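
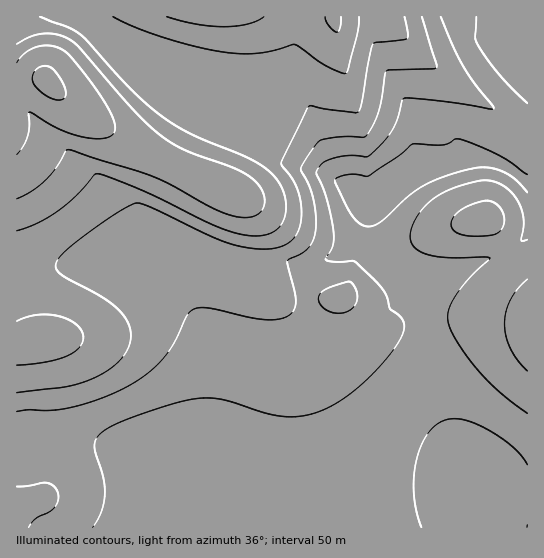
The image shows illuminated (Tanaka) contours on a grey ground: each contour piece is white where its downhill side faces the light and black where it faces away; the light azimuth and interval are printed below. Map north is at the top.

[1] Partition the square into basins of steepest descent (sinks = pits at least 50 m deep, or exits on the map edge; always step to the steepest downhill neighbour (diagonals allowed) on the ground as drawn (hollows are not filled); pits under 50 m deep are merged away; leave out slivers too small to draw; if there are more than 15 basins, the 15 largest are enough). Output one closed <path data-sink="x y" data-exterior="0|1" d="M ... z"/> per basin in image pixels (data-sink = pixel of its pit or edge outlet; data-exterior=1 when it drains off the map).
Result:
<path data-sink="482 489" data-exterior="0" d="M46 80l-3 0-27 23 0 146 13 66 10 27 8 51-2 97-3 9-26 10 1 19 511-1-1-206-66-4-26 2-52 9-13 0-22-23-5-10-6 4-19 0-13 4-14 0-12-6-19-19-12-20-1-12 2-11 0-18-5-15-9-9-54-24-56-29-52-35z"/><path data-sink="386 189" data-exterior="0" d="M390 16l-373 0-1 86 27-22 3 0 27 25 52 35 56 29 54 24 9 9 5 15 0 18-2 11 1 12 17 27 14 12 8 4 18 2 13-4 19 0 6-4 5 10 22 23 13 0 52-9 26-2 66 4 1-190-66-43-29-23-26-26z"/><path data-sink="527 55" data-exterior="1" d="M527 16l-136 1 16 22 26 26 29 23 65 43z"/>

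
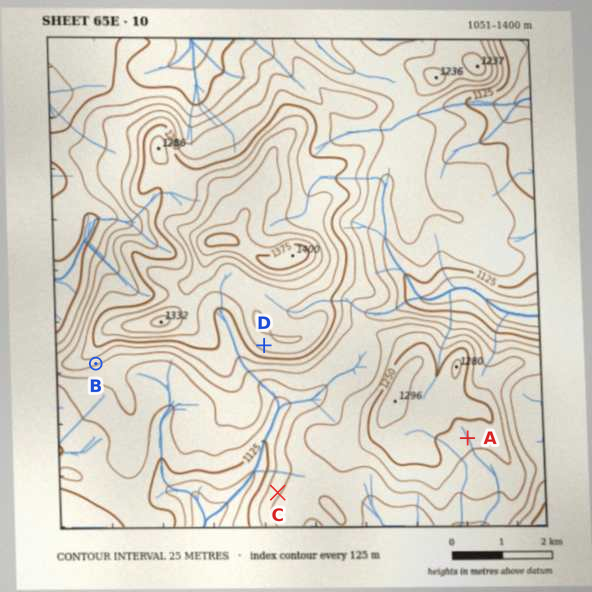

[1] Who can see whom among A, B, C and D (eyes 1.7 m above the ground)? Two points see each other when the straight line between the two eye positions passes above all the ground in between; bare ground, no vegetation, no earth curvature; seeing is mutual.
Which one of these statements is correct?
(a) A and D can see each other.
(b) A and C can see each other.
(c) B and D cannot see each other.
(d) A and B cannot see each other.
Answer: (d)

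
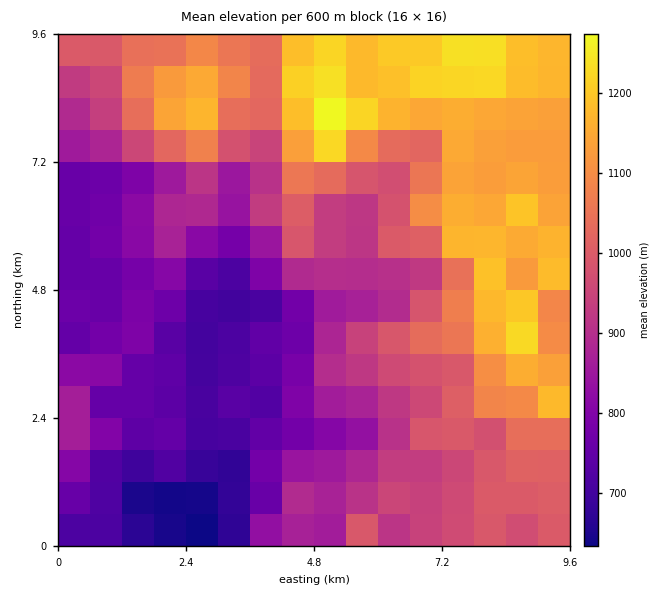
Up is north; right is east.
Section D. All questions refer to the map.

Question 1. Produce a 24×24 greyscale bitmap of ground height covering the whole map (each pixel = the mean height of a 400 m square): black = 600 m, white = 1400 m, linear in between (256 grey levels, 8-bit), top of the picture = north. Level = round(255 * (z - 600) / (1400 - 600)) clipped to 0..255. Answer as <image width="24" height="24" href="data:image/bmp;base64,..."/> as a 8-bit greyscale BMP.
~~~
<image width="24" height="24" href="data:image/bmp;base64,Qk12BgAAAAAAADYEAAAoAAAAGAAAABgAAAABAAgAAAAAAEACAAATCwAAEwsAAAABAAAAAAAAAAAAAAEBAQACAgIAAwMDAAQEBAAFBQUABgYGAAcHBwAICAgACQkJAAoKCgALCwsADAwMAA0NDQAODg4ADw8PABAQEAAREREAEhISABMTEwAUFBQAFRUVABYWFgAXFxcAGBgYABkZGQAaGhoAGxsbABwcHAAdHR0AHh4eAB8fHwAgICAAISEhACIiIgAjIyMAJCQkACUlJQAmJiYAJycnACgoKAApKSkAKioqACsrKwAsLCwALS0tAC4uLgAvLy8AMDAwADExMQAyMjIAMzMzADQ0NAA1NTUANjY2ADc3NwA4ODgAOTk5ADo6OgA7OzsAPDw8AD09PQA+Pj4APz8/AEBAQABBQUEAQkJCAENDQwBEREQARUVFAEZGRgBHR0cASEhIAElJSQBKSkoAS0tLAExMTABNTU0ATk5OAE9PTwBQUFAAUVFRAFJSUgBTU1MAVFRUAFVVVQBWVlYAV1dXAFhYWABZWVkAWlpaAFtbWwBcXFwAXV1dAF5eXgBfX18AYGBgAGFhYQBiYmIAY2NjAGRkZABlZWUAZmZmAGdnZwBoaGgAaWlpAGpqagBra2sAbGxsAG1tbQBubm4Ab29vAHBwcABxcXEAcnJyAHNzcwB0dHQAdXV1AHZ2dgB3d3cAeHh4AHl5eQB6enoAe3t7AHx8fAB9fX0Afn5+AH9/fwCAgIAAgYGBAIKCggCDg4MAhISEAIWFhQCGhoYAh4eHAIiIiACJiYkAioqKAIuLiwCMjIwAjY2NAI6OjgCPj48AkJCQAJGRkQCSkpIAk5OTAJSUlACVlZUAlpaWAJeXlwCYmJgAmZmZAJqamgCbm5sAnJycAJ2dnQCenp4An5+fAKCgoAChoaEAoqKiAKOjowCkpKQApaWlAKampgCnp6cAqKioAKmpqQCqqqoAq6urAKysrACtra0Arq6uAK+vrwCwsLAAsbGxALKysgCzs7MAtLS0ALW1tQC2trYAt7e3ALi4uAC5ubkAurq6ALu7uwC8vLwAvb29AL6+vgC/v78AwMDAAMHBwQDCwsIAw8PDAMTExADFxcUAxsbGAMfHxwDIyMgAycnJAMrKygDLy8sAzMzMAM3NzQDOzs4Az8/PANDQ0ADR0dEA0tLSANPT0wDU1NQA1dXVANbW1gDX19cA2NjYANnZ2QDa2toA29vbANzc3ADd3d0A3t7eAN/f3wDg4OAA4eHhAOLi4gDj4+MA5OTkAOXl5QDm5uYA5+fnAOjo6ADp6ekA6urqAOvr6wDs7OwA7e3tAO7u7gDv7+8A8PDwAPHx8QDy8vIA8/PzAPT09AD19fUA9vb2APf39wD4+PgA+fn5APr6+gD7+/sA/Pz8AP39/QD+/v4A////ACMiIxkQDwkKHUlVUExygl1ra3B6fHR1gCkuJhULCwwTGDNVYE1raml2b3SAfnh9gzI5Gw8NDgwRHClNX1JlXW9yaW57f3+BgUE5GhkgIxoQGjFMU1RXYG5paG95gISEhExDMCQxMSgaIDNAPkJEUl1xdnZzeYmFhFRZOiw1LiIfKSsyOURFTV1xf4R6eomWj1dFLi83Jx8rLScvRE9VVmFsdIGRm5eotldFMSw0KyIoJSkuQ1ReXmp5cHWIo7CgxT1FSTYtLCEgJy0vQF1qanF9enuPqrujqTAxPkUsKiEgKDIzPlxxdXyFiIWZtsm3mTMxNkgyLiIgISYkLkVUW2uDkZuzvsm1mDU1Mjg+NyUgICIwQlFcVVVkeIulu8WjnTEzMTZEPSsiJDRLWlxiXFpfZH6lwLCgvDAxNDdJSzgpLENbcGhhZXJ4dZm8wqO4vjI0PEVVW09BP0RzgW9gaH+Gh7TBrK6+rTM0O0dVYF5RSlx/fmtiZXeNprats8S0rDIyNDdAU2JTT2mChHVsb2+Ap66orravqzMzNj5MWGldS1N4oJmEf3p2l66pqaqqqExOVmZ5hJR8b2J5sMWnjoN/iLGvq6moqFlfaXiUn7Wdgn6ax+DOuKSfk62tqaioqFxhcomktrukiIWYxtXMwbW7tbSzsa6vq2ZmdZGirrKplYSdzNHCt7fExcPFxLq4tHJvepKWnampj4an0Mu7trvAw8vTybq4toaAg4uKjJOgioeYvsm/uMHBwcnQx7u5tw=="/>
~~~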